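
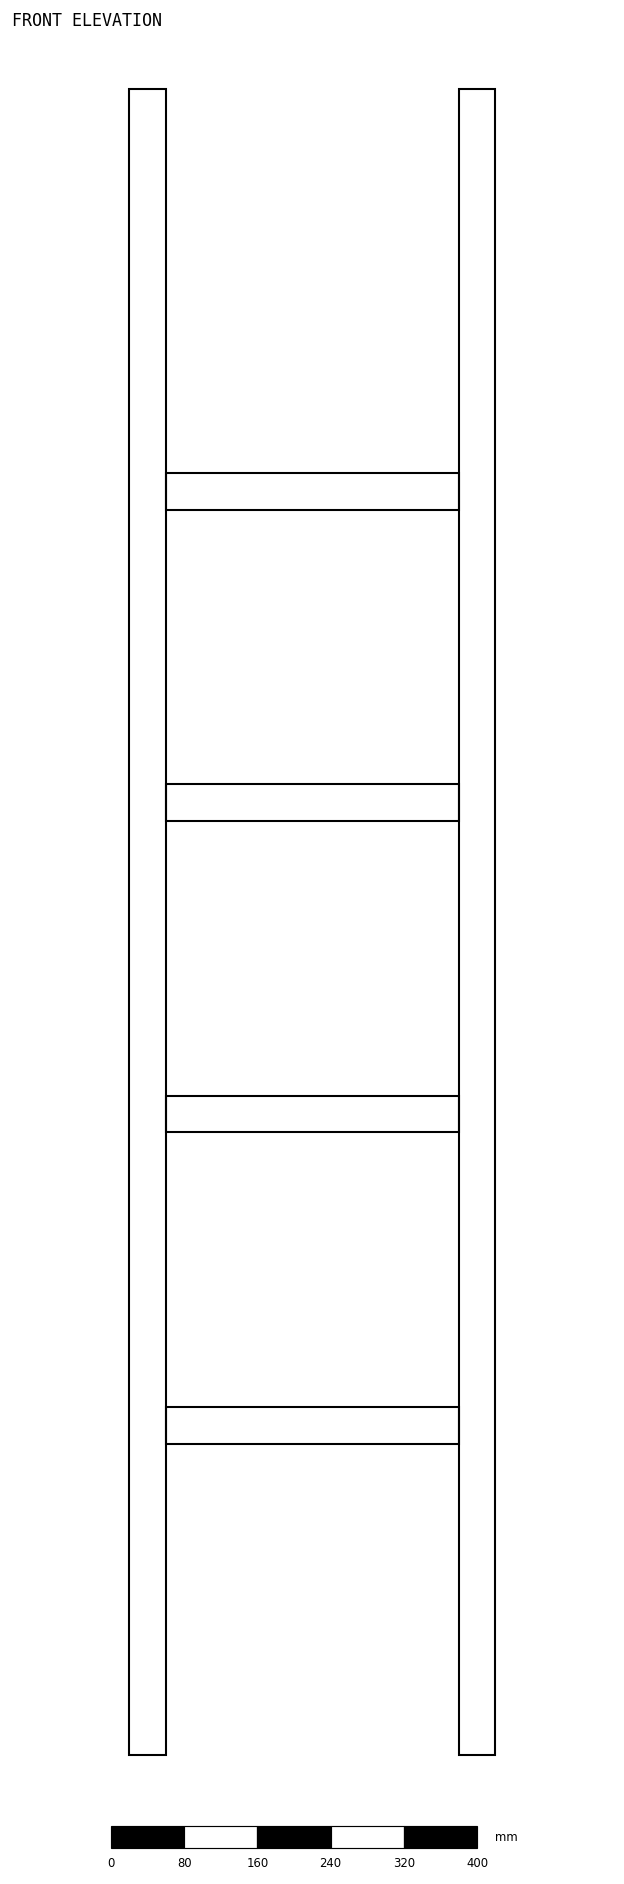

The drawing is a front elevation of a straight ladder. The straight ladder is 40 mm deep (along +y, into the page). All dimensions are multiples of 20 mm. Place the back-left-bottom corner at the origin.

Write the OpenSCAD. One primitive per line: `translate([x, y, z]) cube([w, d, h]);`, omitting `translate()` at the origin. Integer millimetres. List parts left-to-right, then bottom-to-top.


cube([40, 40, 1820]);
translate([40, 0, 340]) cube([320, 40, 40]);
translate([40, 0, 680]) cube([320, 40, 40]);
translate([40, 0, 1020]) cube([320, 40, 40]);
translate([40, 0, 1360]) cube([320, 40, 40]);
translate([360, 0, 0]) cube([40, 40, 1820]);


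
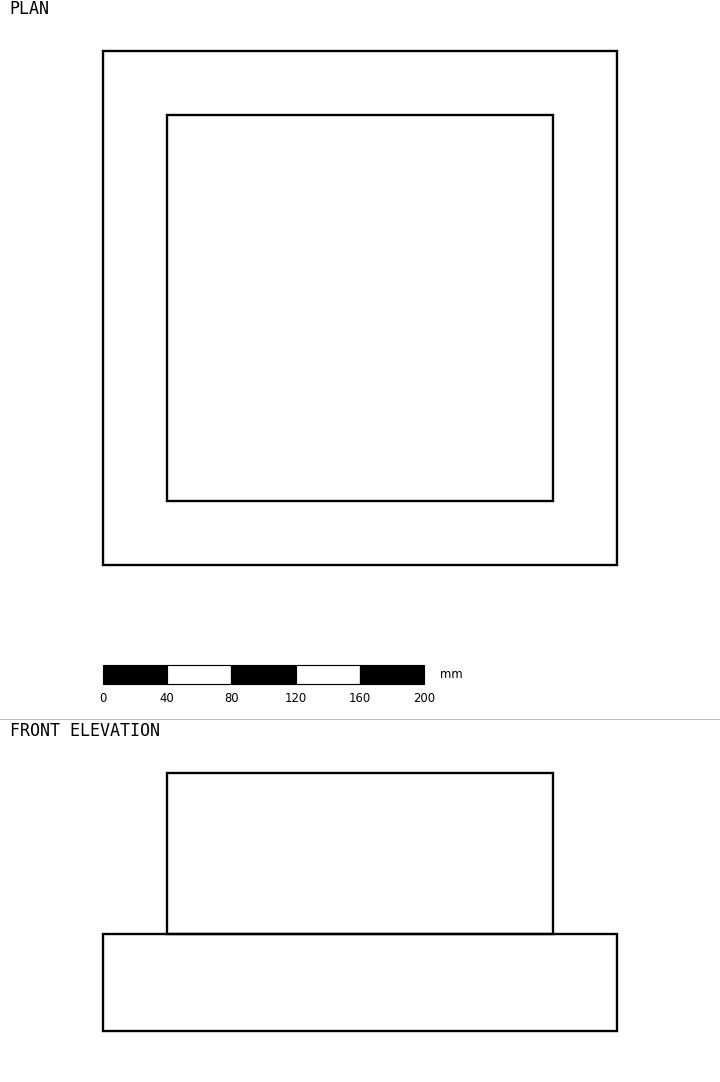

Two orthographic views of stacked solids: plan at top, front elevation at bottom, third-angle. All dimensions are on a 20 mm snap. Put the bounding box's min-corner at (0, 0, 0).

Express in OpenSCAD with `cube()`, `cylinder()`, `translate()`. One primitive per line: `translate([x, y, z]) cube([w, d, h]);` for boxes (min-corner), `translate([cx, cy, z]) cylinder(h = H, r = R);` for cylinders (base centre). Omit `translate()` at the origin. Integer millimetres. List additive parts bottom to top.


cube([320, 320, 60]);
translate([40, 40, 60]) cube([240, 240, 100]);


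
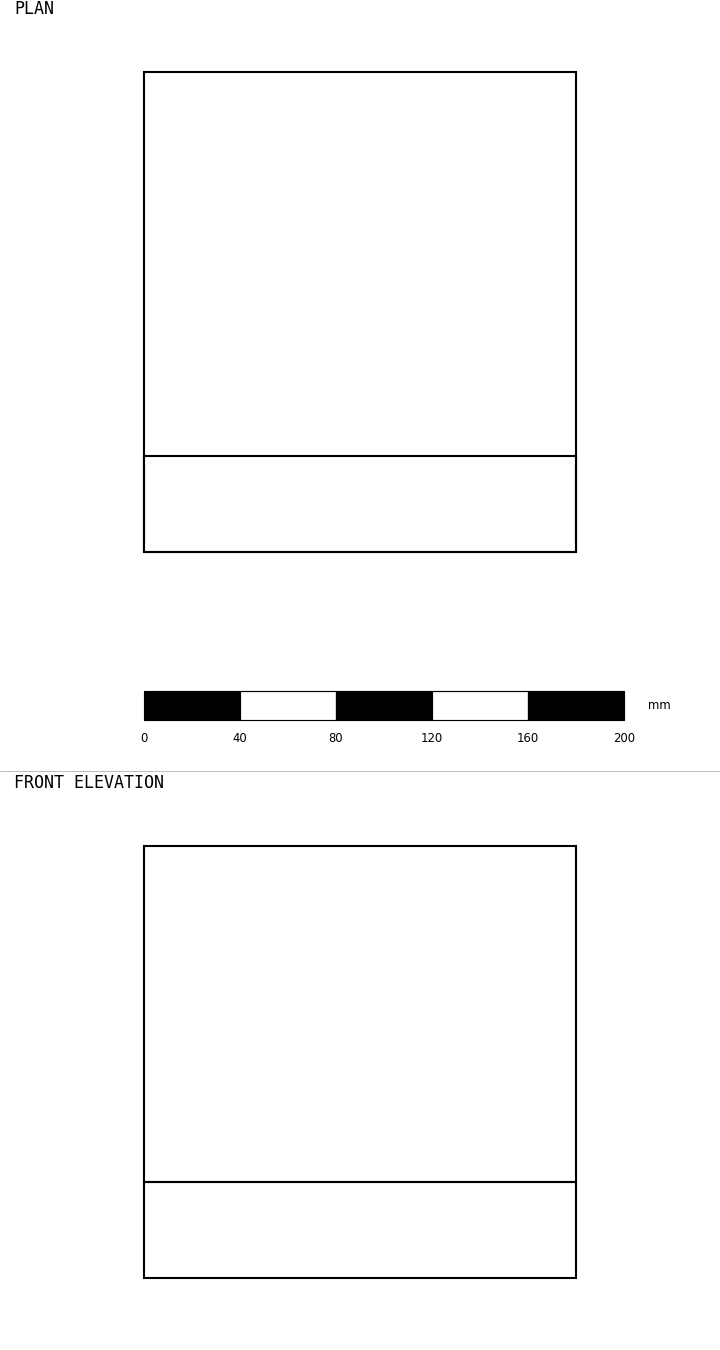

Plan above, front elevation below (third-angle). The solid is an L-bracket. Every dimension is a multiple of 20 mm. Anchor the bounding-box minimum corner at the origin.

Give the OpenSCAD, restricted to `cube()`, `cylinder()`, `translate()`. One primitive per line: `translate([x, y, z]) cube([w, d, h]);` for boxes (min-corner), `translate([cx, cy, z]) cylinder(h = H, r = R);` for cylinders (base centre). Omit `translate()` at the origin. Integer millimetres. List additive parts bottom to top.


cube([180, 200, 40]);
translate([0, 0, 40]) cube([180, 40, 140]);


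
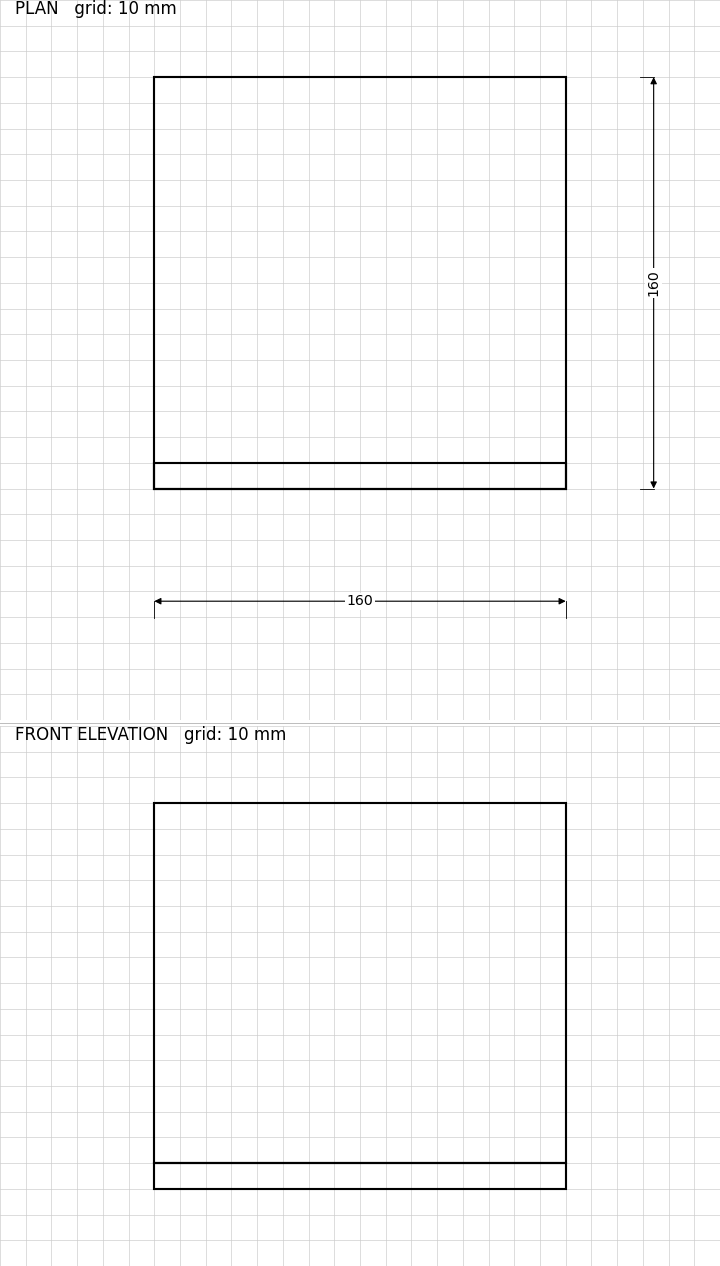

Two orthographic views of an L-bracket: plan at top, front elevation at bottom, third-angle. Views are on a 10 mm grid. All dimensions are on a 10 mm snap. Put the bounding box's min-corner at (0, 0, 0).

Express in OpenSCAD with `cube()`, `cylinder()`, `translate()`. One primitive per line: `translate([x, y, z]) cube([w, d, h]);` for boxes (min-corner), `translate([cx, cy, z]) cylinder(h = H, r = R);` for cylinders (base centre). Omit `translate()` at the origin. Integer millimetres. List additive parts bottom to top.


cube([160, 160, 10]);
translate([0, 0, 10]) cube([160, 10, 140]);


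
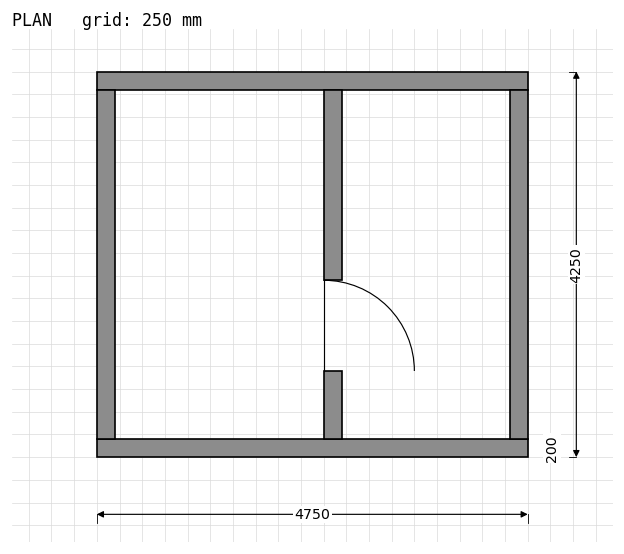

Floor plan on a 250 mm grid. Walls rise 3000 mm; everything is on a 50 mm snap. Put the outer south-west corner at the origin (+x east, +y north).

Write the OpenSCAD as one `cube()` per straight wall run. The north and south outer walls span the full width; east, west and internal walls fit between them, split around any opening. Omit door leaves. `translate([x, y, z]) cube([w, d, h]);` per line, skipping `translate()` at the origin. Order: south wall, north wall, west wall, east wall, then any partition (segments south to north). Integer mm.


cube([4750, 200, 3000]);
translate([0, 4050, 0]) cube([4750, 200, 3000]);
translate([0, 200, 0]) cube([200, 3850, 3000]);
translate([4550, 200, 0]) cube([200, 3850, 3000]);
translate([2500, 200, 0]) cube([200, 750, 3000]);
translate([2500, 1950, 0]) cube([200, 2100, 3000]);


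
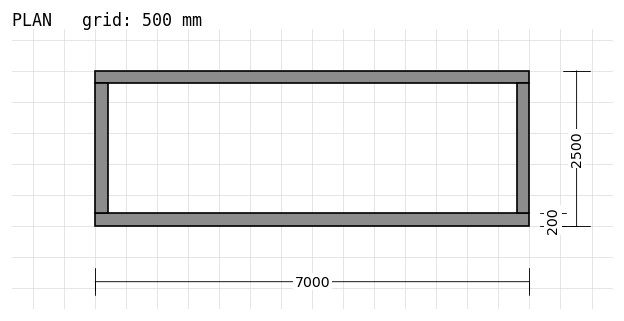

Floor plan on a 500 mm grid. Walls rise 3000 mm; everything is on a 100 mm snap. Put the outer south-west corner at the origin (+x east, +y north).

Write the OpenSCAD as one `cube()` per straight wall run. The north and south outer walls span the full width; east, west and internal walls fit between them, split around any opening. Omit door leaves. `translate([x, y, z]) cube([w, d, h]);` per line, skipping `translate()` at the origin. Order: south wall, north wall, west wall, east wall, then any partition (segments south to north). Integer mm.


cube([7000, 200, 3000]);
translate([0, 2300, 0]) cube([7000, 200, 3000]);
translate([0, 200, 0]) cube([200, 2100, 3000]);
translate([6800, 200, 0]) cube([200, 2100, 3000]);


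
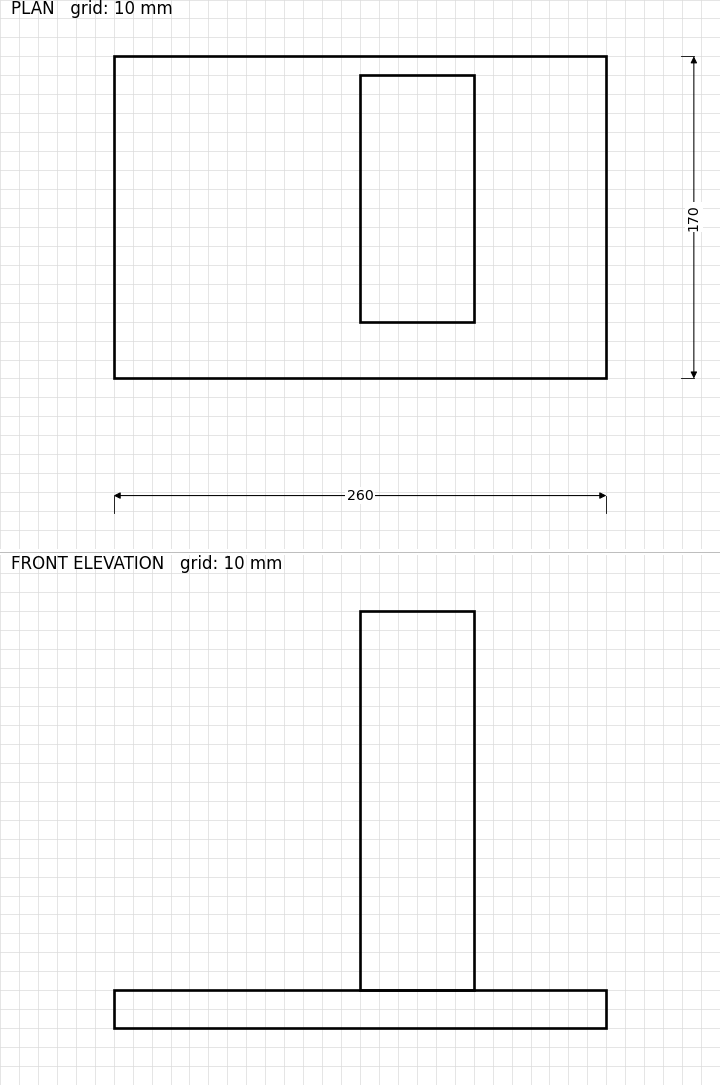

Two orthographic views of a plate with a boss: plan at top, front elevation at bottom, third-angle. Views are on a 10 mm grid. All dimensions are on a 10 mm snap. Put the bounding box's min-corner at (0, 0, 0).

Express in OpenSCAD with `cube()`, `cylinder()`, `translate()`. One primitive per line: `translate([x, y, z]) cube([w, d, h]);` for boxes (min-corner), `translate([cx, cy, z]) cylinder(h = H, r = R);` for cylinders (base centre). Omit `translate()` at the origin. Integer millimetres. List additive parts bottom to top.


cube([260, 170, 20]);
translate([130, 30, 20]) cube([60, 130, 200]);


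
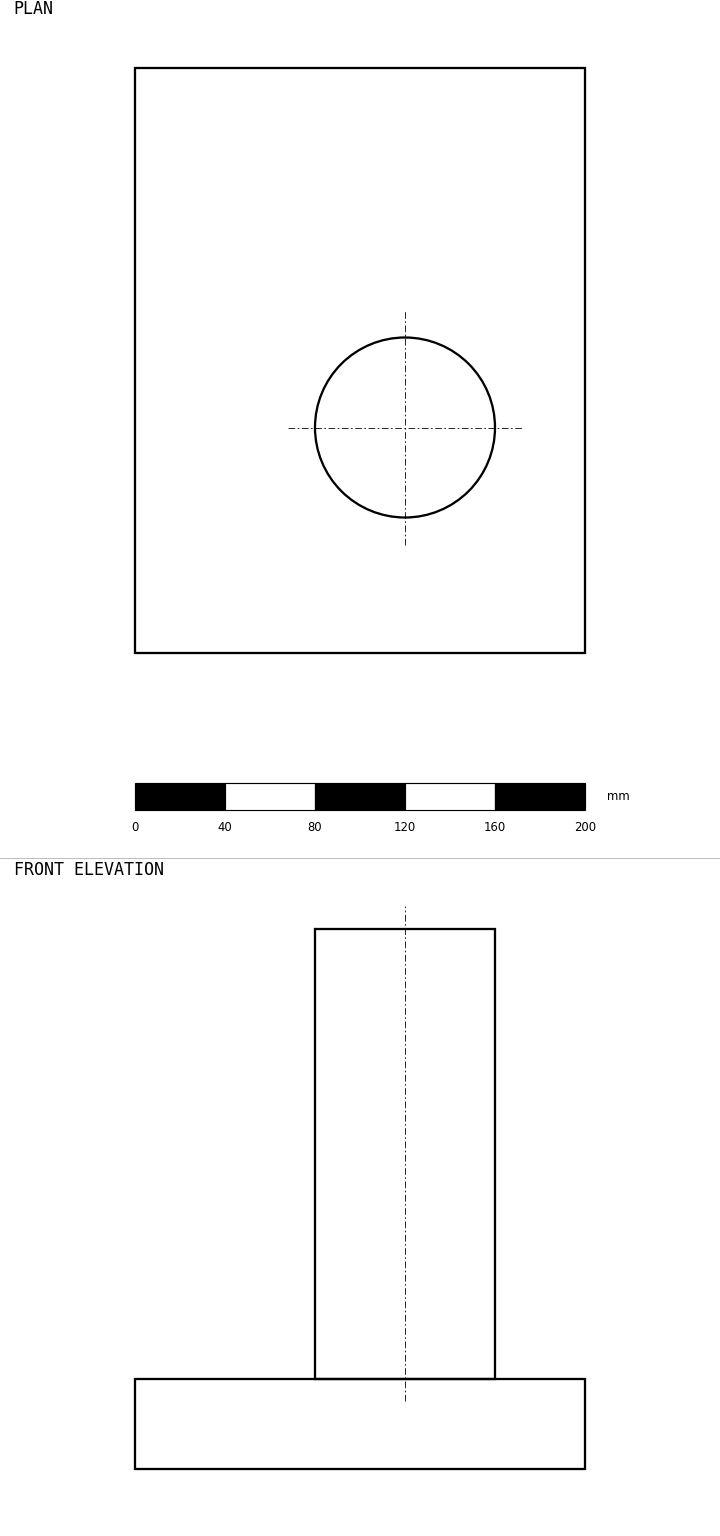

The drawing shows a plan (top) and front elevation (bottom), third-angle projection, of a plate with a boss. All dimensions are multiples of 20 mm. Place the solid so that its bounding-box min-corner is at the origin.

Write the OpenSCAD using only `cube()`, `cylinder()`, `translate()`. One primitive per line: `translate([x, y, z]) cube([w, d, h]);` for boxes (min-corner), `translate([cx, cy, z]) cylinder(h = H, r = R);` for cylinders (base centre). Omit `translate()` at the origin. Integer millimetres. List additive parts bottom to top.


cube([200, 260, 40]);
translate([120, 100, 40]) cylinder(h = 200, r = 40);


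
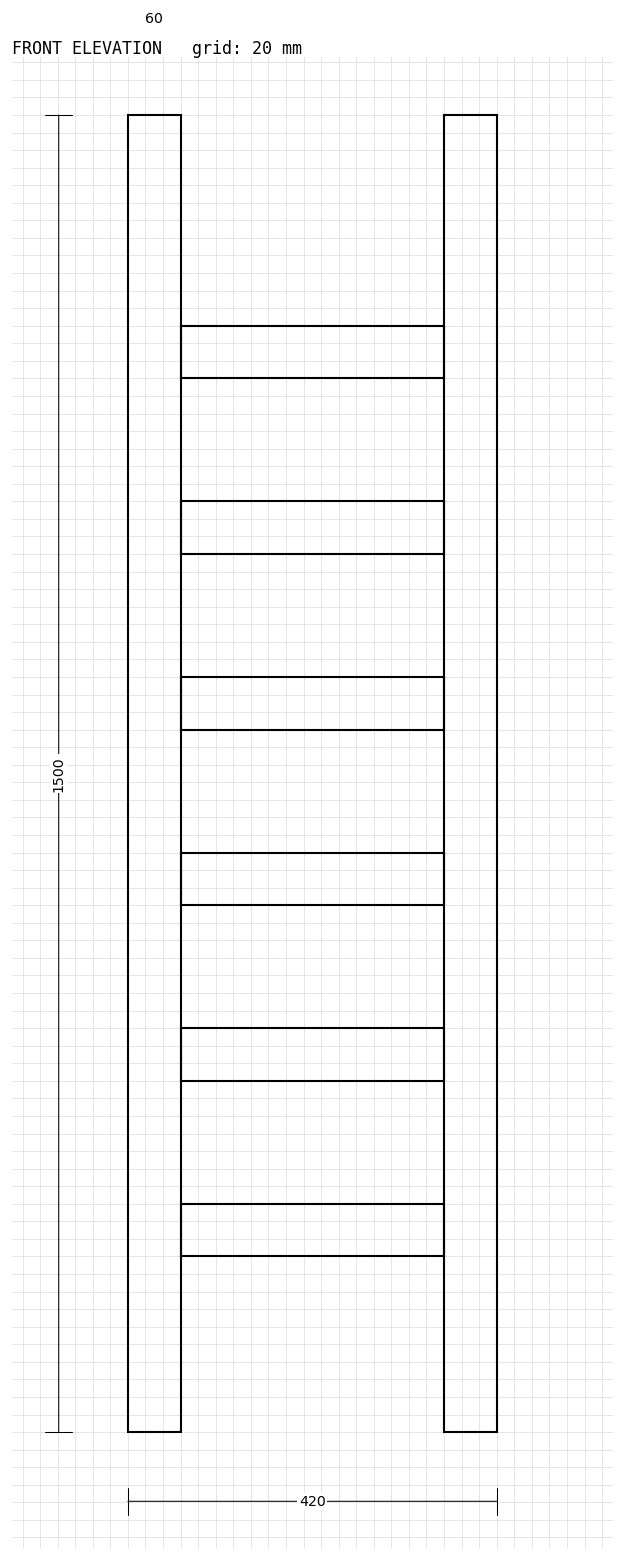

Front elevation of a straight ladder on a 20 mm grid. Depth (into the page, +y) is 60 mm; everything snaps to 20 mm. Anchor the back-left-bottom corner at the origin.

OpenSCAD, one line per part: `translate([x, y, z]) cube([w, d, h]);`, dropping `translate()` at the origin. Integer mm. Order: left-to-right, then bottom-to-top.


cube([60, 60, 1500]);
translate([60, 0, 200]) cube([300, 60, 60]);
translate([60, 0, 400]) cube([300, 60, 60]);
translate([60, 0, 600]) cube([300, 60, 60]);
translate([60, 0, 800]) cube([300, 60, 60]);
translate([60, 0, 1000]) cube([300, 60, 60]);
translate([60, 0, 1200]) cube([300, 60, 60]);
translate([360, 0, 0]) cube([60, 60, 1500]);


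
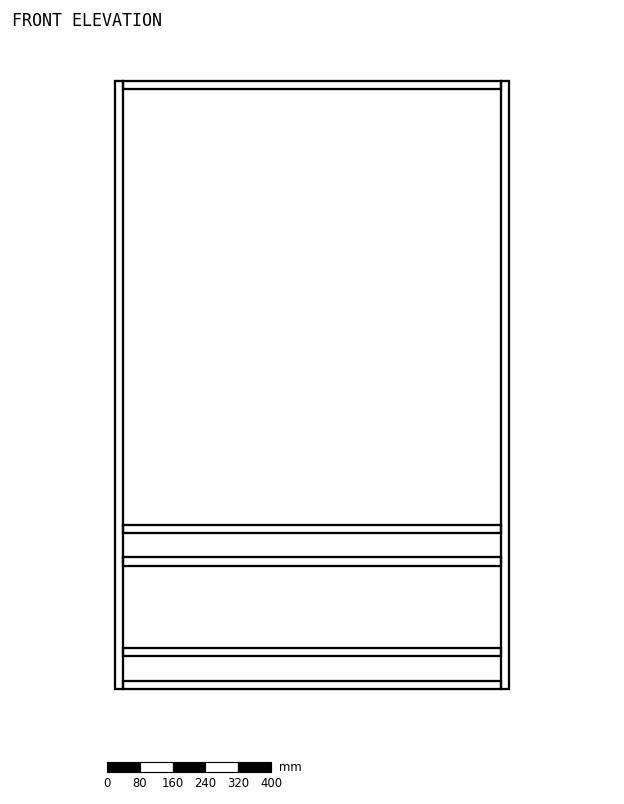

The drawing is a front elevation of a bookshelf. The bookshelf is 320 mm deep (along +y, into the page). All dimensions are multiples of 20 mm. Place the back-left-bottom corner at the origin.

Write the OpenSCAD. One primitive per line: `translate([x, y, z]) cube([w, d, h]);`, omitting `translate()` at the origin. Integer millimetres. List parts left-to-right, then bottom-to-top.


cube([20, 320, 1480]);
translate([20, 0, 0]) cube([920, 320, 20]);
translate([20, 0, 80]) cube([920, 320, 20]);
translate([20, 0, 300]) cube([920, 320, 20]);
translate([20, 0, 380]) cube([920, 320, 20]);
translate([20, 0, 1460]) cube([920, 320, 20]);
translate([940, 0, 0]) cube([20, 320, 1480]);


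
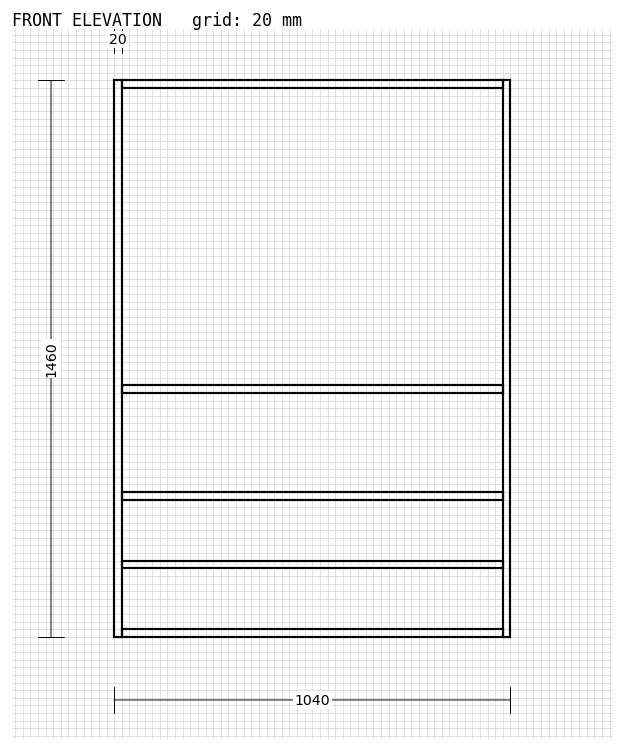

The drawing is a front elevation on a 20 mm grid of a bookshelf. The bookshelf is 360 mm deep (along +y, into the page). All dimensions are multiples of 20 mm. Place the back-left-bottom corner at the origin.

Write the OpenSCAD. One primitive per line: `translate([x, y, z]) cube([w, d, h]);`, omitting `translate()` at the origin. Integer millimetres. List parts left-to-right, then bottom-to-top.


cube([20, 360, 1460]);
translate([20, 0, 0]) cube([1000, 360, 20]);
translate([20, 0, 180]) cube([1000, 360, 20]);
translate([20, 0, 360]) cube([1000, 360, 20]);
translate([20, 0, 640]) cube([1000, 360, 20]);
translate([20, 0, 1440]) cube([1000, 360, 20]);
translate([1020, 0, 0]) cube([20, 360, 1460]);


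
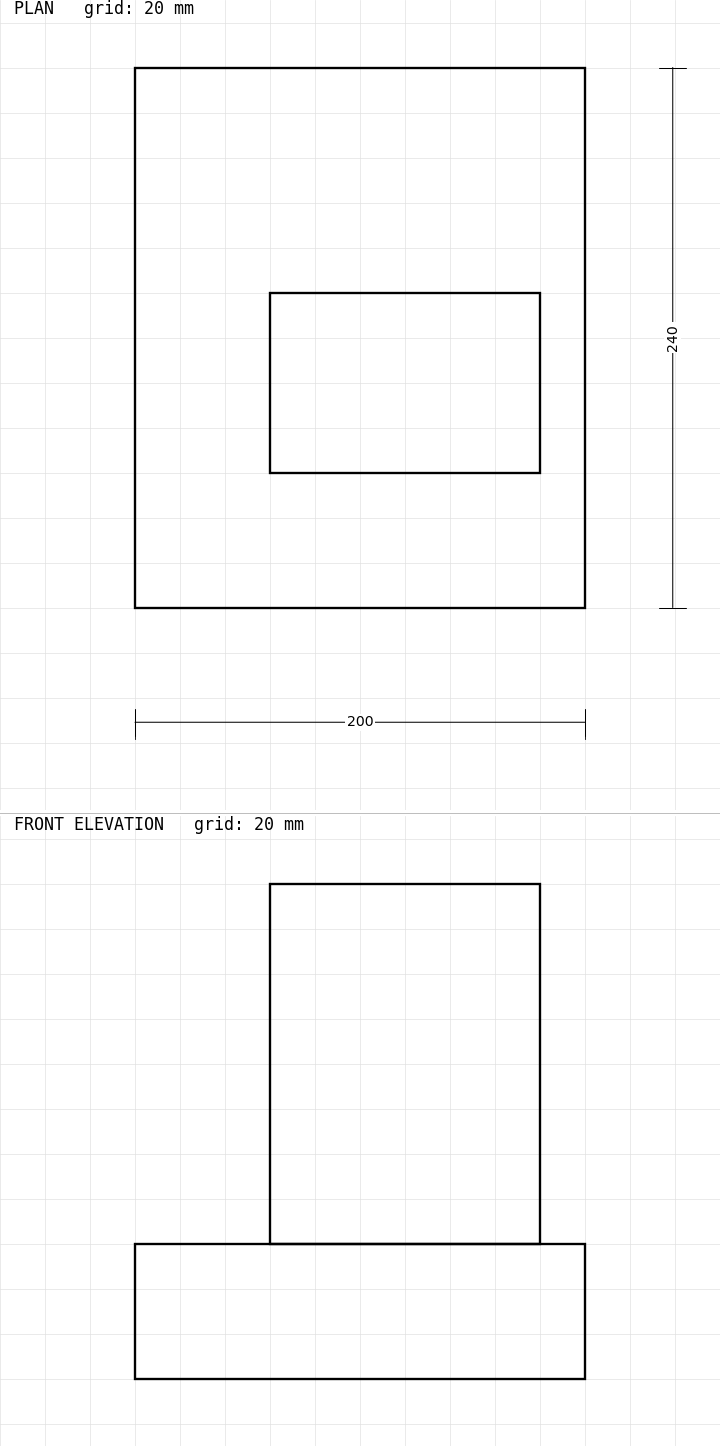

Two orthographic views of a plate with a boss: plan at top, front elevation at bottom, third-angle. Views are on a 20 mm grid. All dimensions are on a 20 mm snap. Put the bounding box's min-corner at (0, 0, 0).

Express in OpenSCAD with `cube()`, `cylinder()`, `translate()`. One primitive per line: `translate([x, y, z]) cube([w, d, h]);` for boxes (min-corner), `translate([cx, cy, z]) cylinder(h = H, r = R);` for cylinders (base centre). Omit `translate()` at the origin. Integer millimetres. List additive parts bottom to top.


cube([200, 240, 60]);
translate([60, 60, 60]) cube([120, 80, 160]);


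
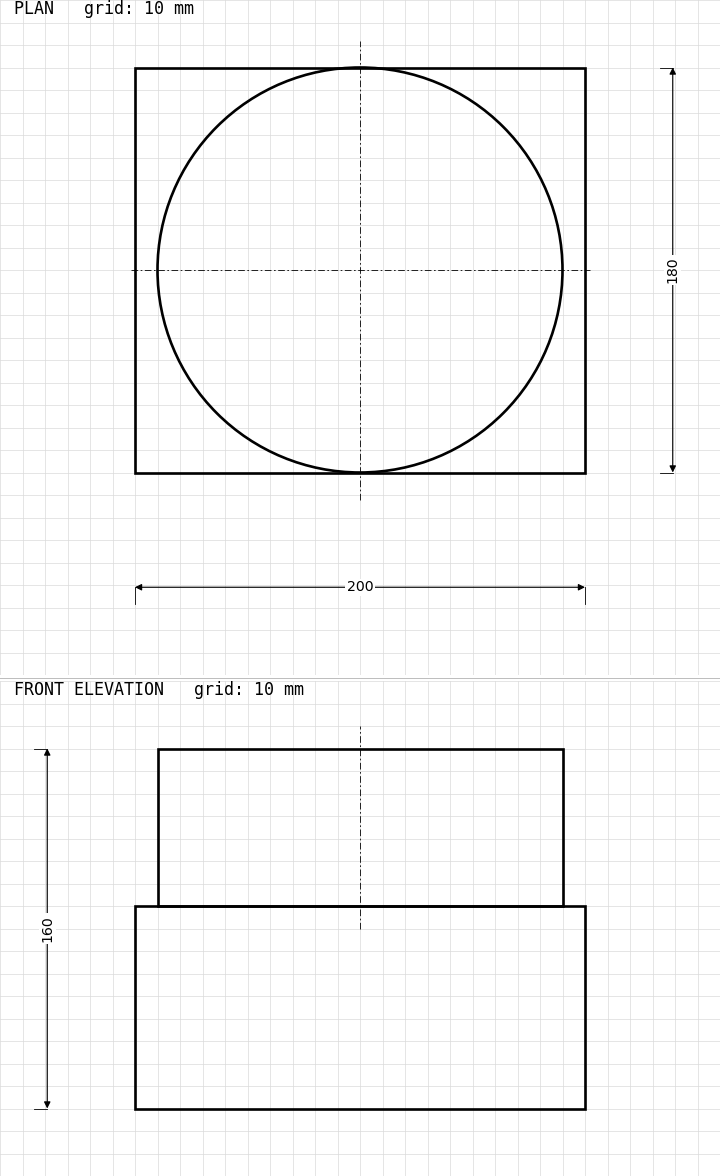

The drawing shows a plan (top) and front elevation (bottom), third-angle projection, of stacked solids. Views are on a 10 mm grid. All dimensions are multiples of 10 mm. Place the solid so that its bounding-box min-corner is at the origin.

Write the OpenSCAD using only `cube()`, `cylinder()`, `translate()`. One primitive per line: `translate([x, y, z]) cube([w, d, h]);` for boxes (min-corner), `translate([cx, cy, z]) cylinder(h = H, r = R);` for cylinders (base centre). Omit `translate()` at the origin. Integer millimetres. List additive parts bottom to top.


cube([200, 180, 90]);
translate([100, 90, 90]) cylinder(h = 70, r = 90);


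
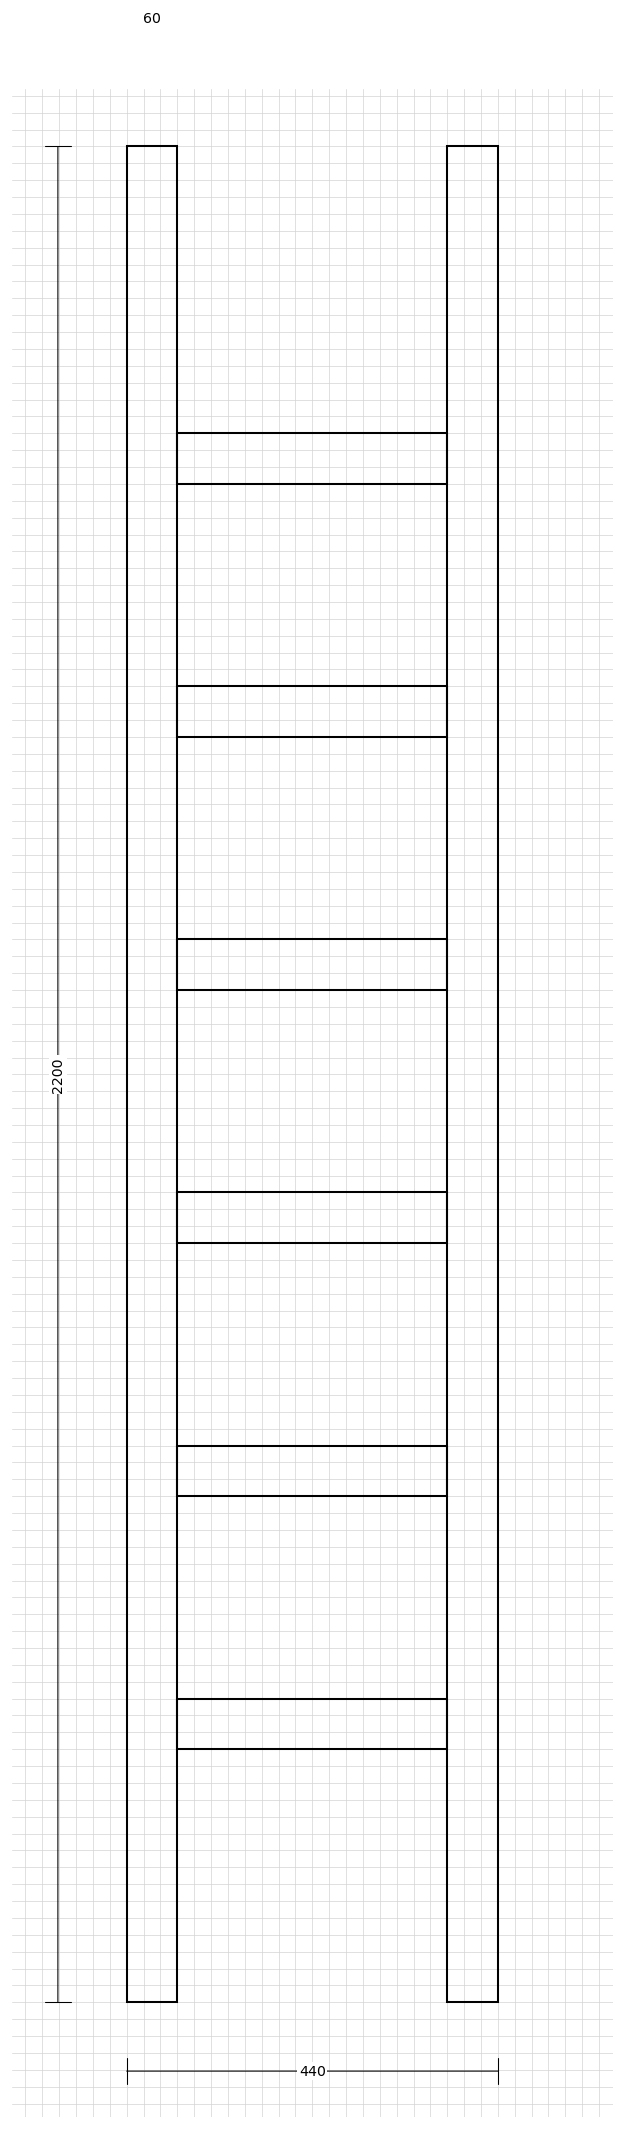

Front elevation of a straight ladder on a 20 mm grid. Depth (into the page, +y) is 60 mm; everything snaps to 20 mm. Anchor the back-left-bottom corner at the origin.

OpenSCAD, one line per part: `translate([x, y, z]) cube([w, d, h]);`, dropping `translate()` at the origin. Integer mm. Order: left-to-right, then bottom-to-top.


cube([60, 60, 2200]);
translate([60, 0, 300]) cube([320, 60, 60]);
translate([60, 0, 600]) cube([320, 60, 60]);
translate([60, 0, 900]) cube([320, 60, 60]);
translate([60, 0, 1200]) cube([320, 60, 60]);
translate([60, 0, 1500]) cube([320, 60, 60]);
translate([60, 0, 1800]) cube([320, 60, 60]);
translate([380, 0, 0]) cube([60, 60, 2200]);


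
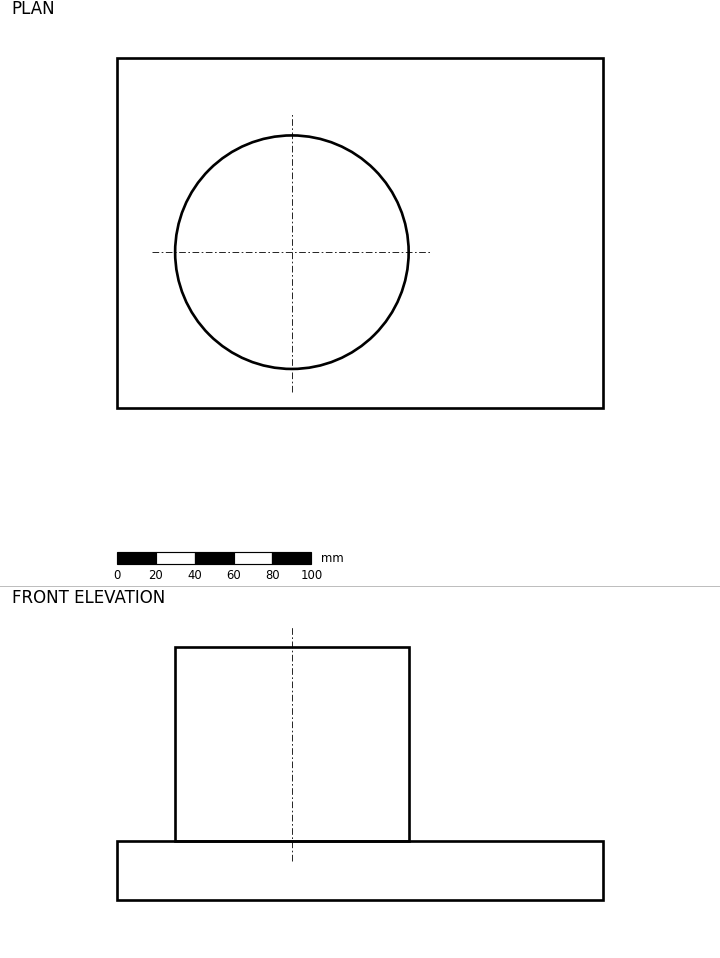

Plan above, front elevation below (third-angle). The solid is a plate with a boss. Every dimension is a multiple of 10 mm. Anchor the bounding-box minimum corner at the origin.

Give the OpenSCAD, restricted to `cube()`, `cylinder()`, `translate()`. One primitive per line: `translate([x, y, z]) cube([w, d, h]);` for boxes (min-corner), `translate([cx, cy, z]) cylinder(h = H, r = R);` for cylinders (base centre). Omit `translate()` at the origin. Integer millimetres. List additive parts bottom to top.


cube([250, 180, 30]);
translate([90, 80, 30]) cylinder(h = 100, r = 60);


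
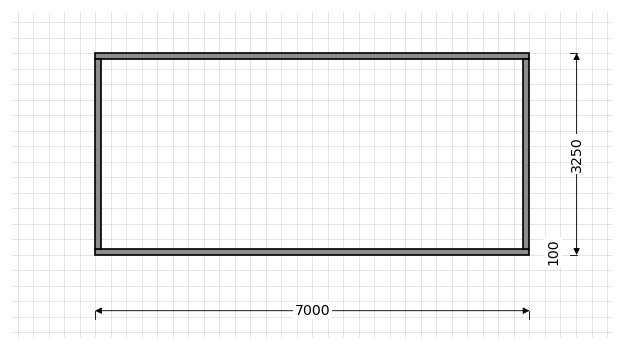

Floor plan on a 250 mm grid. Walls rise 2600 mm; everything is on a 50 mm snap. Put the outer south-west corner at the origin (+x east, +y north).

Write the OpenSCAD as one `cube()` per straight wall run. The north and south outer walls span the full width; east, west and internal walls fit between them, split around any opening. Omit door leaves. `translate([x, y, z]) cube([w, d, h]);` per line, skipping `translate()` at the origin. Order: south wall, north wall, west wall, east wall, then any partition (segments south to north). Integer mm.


cube([7000, 100, 2600]);
translate([0, 3150, 0]) cube([7000, 100, 2600]);
translate([0, 100, 0]) cube([100, 3050, 2600]);
translate([6900, 100, 0]) cube([100, 3050, 2600]);


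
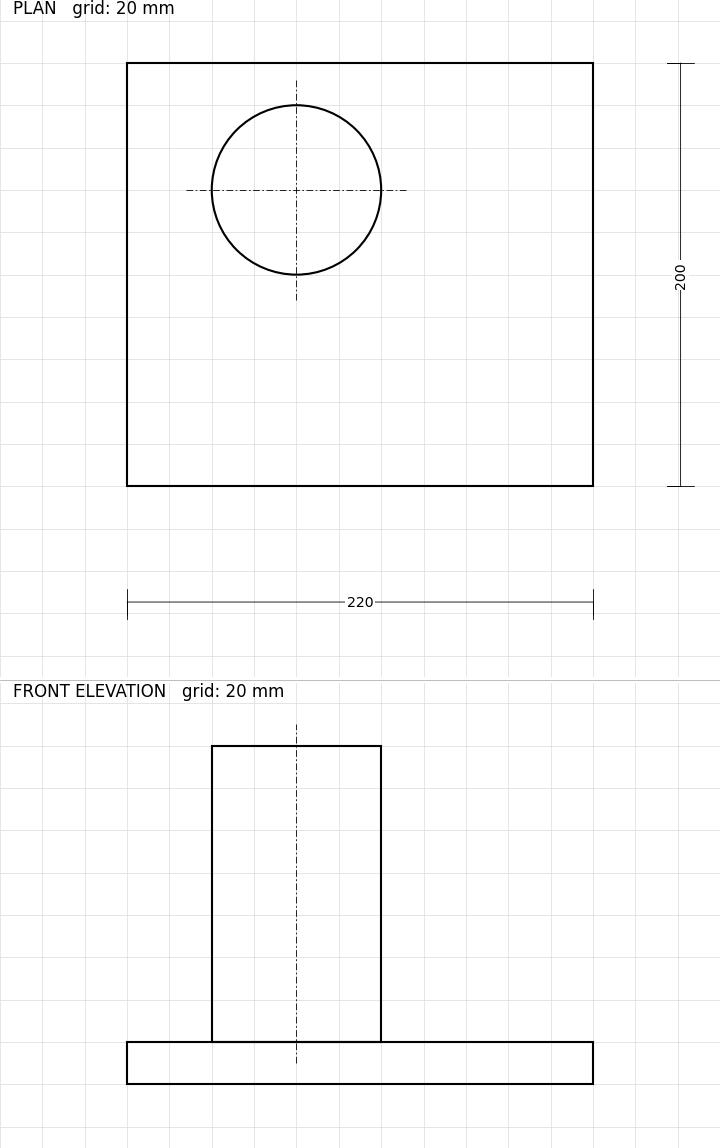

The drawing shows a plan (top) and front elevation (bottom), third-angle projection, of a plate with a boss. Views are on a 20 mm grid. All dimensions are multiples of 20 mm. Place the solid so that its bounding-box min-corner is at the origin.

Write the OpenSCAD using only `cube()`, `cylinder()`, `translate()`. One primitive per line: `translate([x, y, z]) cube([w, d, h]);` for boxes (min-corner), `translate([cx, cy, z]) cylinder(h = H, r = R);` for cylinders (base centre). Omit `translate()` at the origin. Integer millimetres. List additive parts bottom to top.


cube([220, 200, 20]);
translate([80, 140, 20]) cylinder(h = 140, r = 40);


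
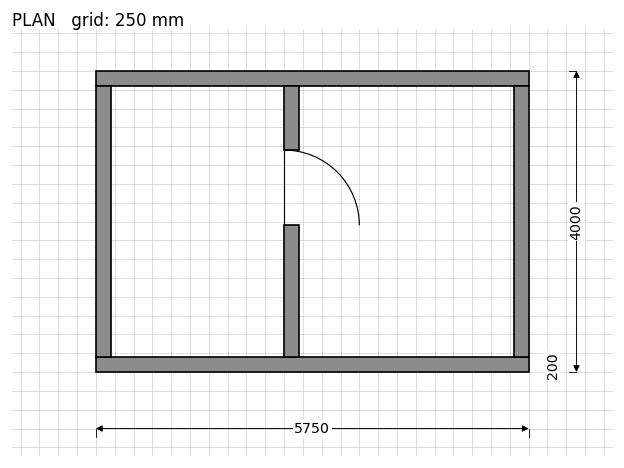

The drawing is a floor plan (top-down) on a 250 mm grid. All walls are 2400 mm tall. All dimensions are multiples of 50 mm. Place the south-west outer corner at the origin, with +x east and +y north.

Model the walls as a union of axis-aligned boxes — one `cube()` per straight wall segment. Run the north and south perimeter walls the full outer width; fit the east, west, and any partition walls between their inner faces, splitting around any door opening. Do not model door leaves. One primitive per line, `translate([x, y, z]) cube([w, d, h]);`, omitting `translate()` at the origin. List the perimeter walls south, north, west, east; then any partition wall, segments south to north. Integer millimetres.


cube([5750, 200, 2400]);
translate([0, 3800, 0]) cube([5750, 200, 2400]);
translate([0, 200, 0]) cube([200, 3600, 2400]);
translate([5550, 200, 0]) cube([200, 3600, 2400]);
translate([2500, 200, 0]) cube([200, 1750, 2400]);
translate([2500, 2950, 0]) cube([200, 850, 2400]);


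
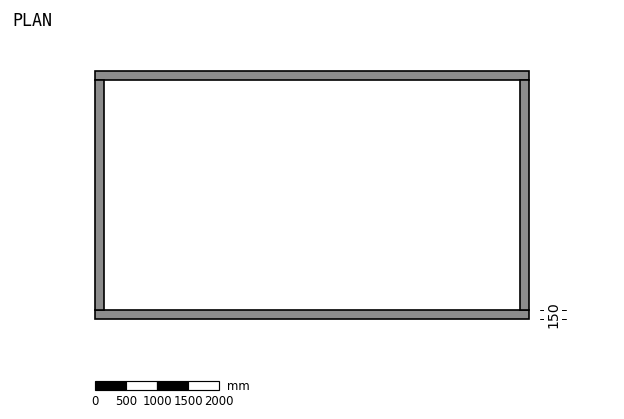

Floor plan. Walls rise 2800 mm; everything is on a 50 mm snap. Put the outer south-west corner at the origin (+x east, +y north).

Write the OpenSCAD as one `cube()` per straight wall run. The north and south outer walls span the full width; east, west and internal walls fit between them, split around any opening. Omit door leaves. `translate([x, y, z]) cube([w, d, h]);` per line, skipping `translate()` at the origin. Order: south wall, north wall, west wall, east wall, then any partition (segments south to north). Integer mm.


cube([7000, 150, 2800]);
translate([0, 3850, 0]) cube([7000, 150, 2800]);
translate([0, 150, 0]) cube([150, 3700, 2800]);
translate([6850, 150, 0]) cube([150, 3700, 2800]);


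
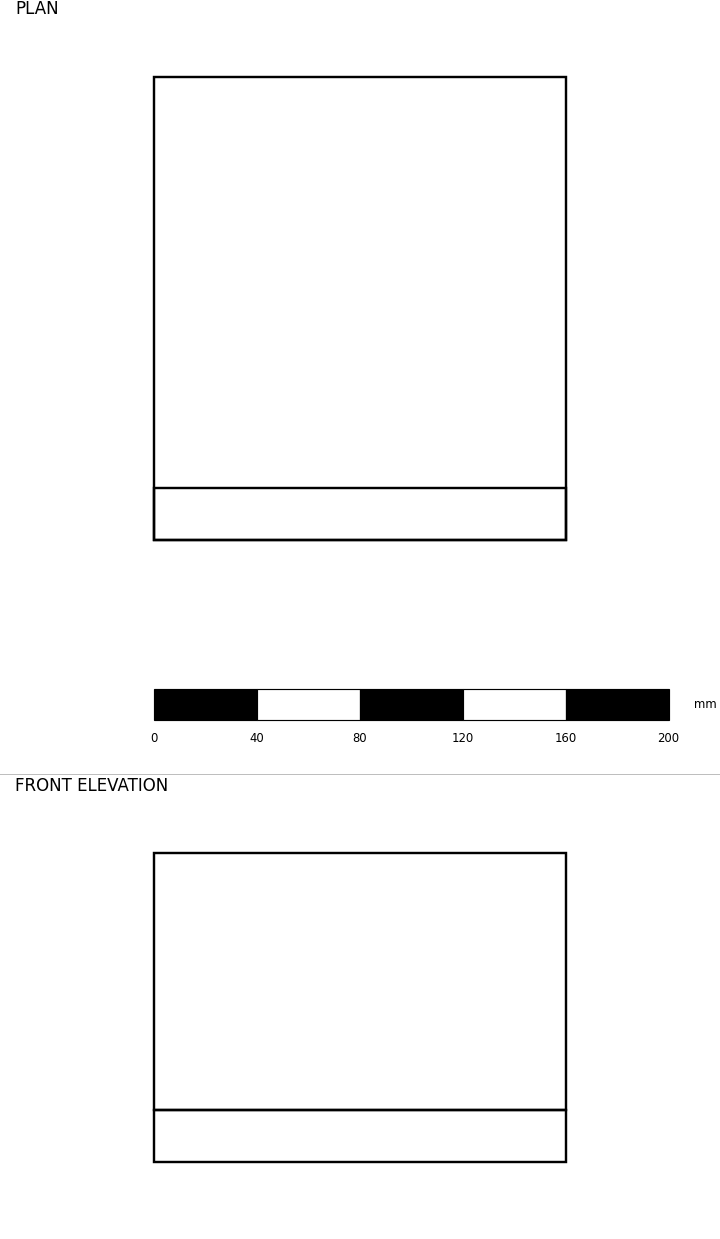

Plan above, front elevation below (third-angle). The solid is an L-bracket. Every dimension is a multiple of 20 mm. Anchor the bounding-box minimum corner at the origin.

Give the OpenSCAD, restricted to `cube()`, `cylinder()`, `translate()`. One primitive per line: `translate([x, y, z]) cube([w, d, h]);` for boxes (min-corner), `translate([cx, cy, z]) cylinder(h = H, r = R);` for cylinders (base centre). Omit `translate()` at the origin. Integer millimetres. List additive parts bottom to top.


cube([160, 180, 20]);
translate([0, 0, 20]) cube([160, 20, 100]);


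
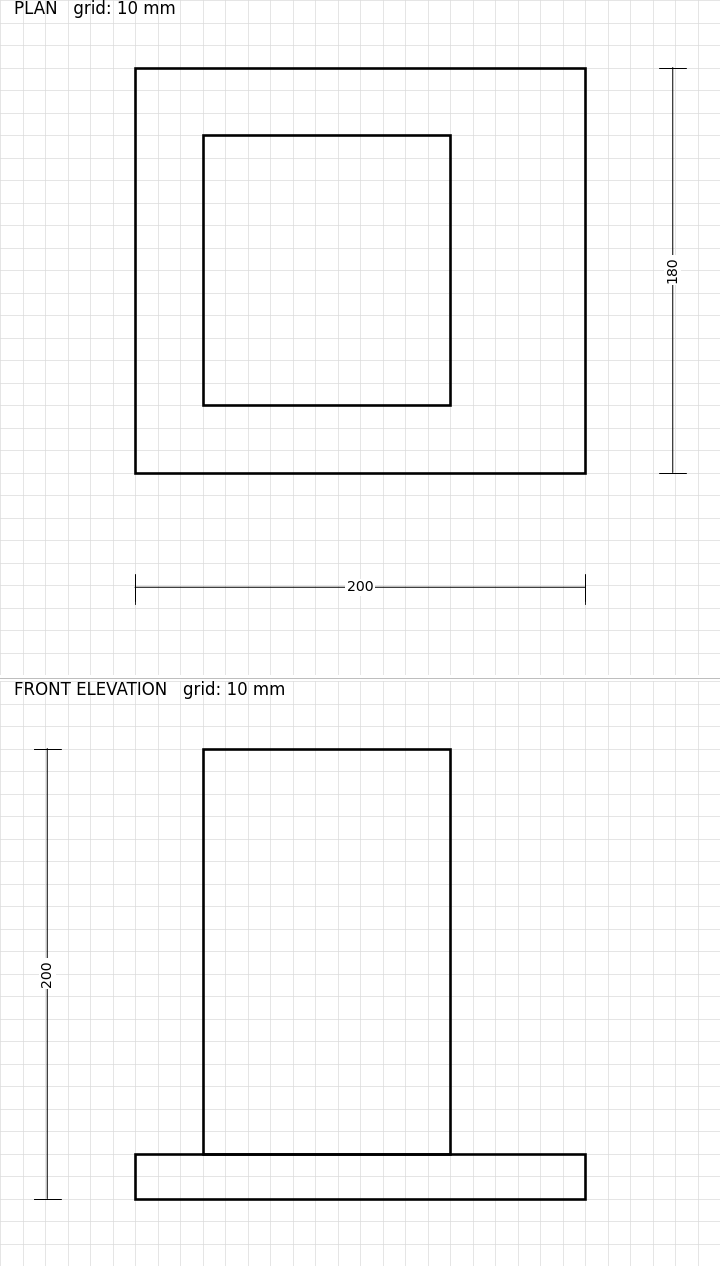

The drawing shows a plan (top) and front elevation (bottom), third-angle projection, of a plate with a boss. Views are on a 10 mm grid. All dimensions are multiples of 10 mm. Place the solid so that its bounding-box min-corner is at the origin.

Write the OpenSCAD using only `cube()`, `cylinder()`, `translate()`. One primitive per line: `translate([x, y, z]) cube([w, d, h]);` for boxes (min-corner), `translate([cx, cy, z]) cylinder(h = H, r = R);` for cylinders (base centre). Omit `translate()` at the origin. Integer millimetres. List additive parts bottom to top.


cube([200, 180, 20]);
translate([30, 30, 20]) cube([110, 120, 180]);


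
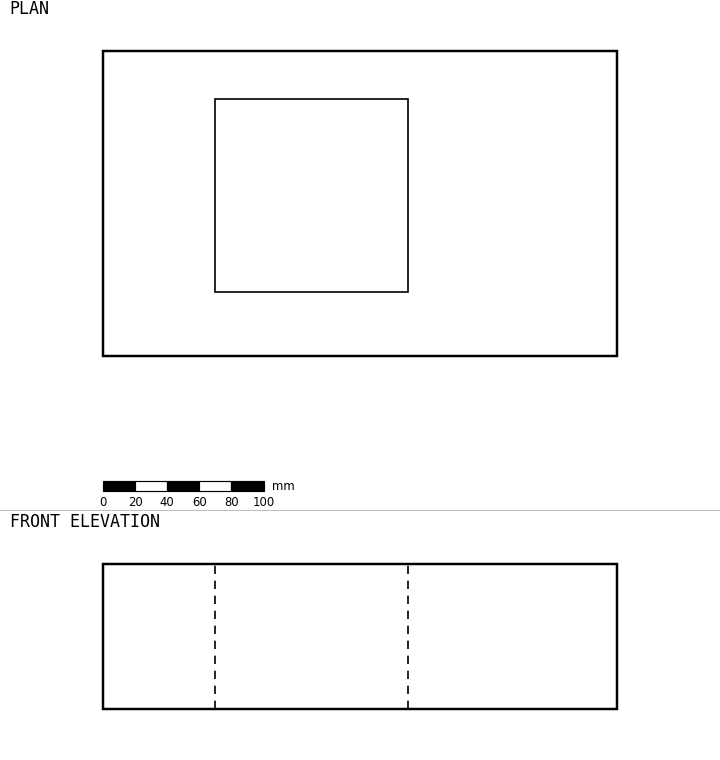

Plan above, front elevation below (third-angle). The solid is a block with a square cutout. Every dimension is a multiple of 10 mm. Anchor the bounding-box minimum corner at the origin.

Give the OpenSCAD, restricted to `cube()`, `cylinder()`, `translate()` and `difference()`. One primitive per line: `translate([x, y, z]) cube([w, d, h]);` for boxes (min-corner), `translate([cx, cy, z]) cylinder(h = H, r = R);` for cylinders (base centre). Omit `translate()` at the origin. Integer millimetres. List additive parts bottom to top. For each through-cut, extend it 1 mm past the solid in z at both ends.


difference() {
  cube([320, 190, 90]);
  translate([70, 40, -1]) cube([120, 120, 92]);
}


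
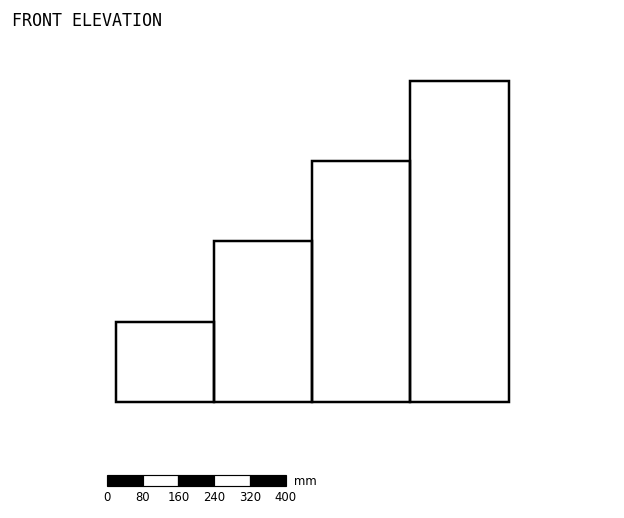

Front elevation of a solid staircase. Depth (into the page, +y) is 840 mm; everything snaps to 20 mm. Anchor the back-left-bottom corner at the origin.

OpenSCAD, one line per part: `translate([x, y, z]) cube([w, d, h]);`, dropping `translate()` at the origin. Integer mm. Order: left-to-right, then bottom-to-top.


cube([220, 840, 180]);
translate([220, 0, 0]) cube([220, 840, 360]);
translate([440, 0, 0]) cube([220, 840, 540]);
translate([660, 0, 0]) cube([220, 840, 720]);


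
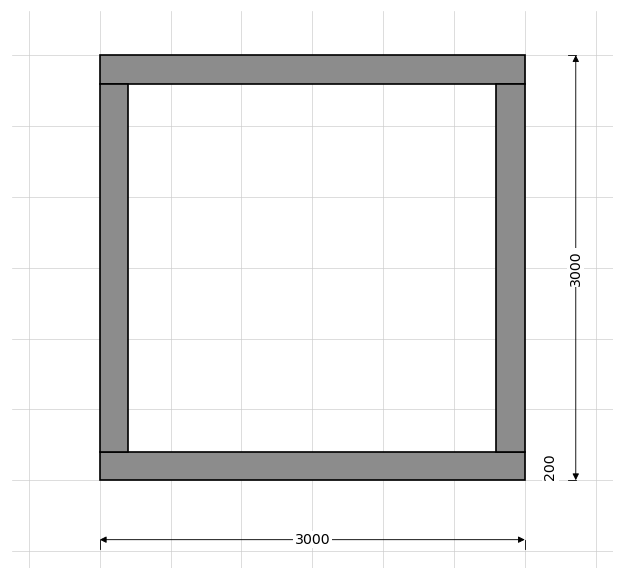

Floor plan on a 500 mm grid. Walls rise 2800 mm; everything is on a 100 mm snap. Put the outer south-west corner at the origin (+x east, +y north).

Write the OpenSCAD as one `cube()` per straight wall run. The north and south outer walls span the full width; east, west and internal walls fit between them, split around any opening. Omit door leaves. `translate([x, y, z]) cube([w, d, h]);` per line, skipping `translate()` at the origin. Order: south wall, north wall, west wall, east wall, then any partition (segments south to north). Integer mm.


cube([3000, 200, 2800]);
translate([0, 2800, 0]) cube([3000, 200, 2800]);
translate([0, 200, 0]) cube([200, 2600, 2800]);
translate([2800, 200, 0]) cube([200, 2600, 2800]);


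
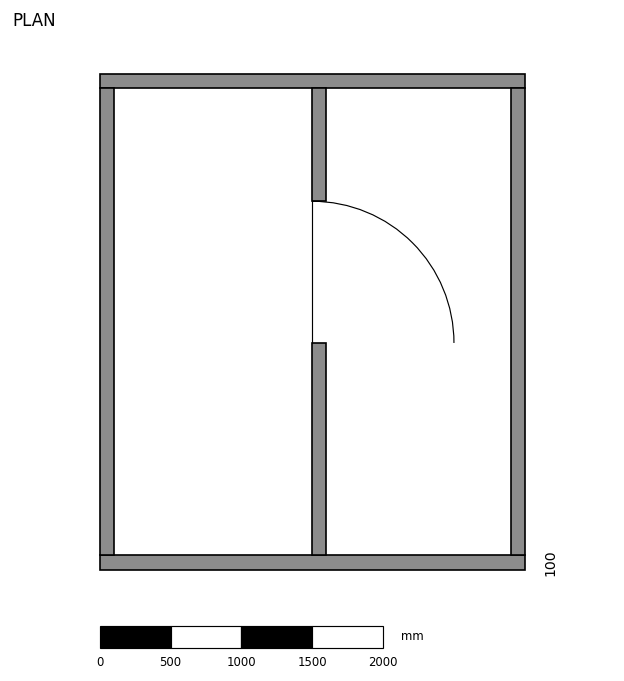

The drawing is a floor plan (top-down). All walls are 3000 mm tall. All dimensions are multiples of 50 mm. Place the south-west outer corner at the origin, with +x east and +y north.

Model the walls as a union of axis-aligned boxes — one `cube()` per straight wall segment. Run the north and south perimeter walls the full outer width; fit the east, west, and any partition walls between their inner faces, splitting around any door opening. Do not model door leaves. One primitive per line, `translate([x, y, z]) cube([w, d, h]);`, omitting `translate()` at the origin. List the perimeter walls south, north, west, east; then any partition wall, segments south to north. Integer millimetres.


cube([3000, 100, 3000]);
translate([0, 3400, 0]) cube([3000, 100, 3000]);
translate([0, 100, 0]) cube([100, 3300, 3000]);
translate([2900, 100, 0]) cube([100, 3300, 3000]);
translate([1500, 100, 0]) cube([100, 1500, 3000]);
translate([1500, 2600, 0]) cube([100, 800, 3000]);


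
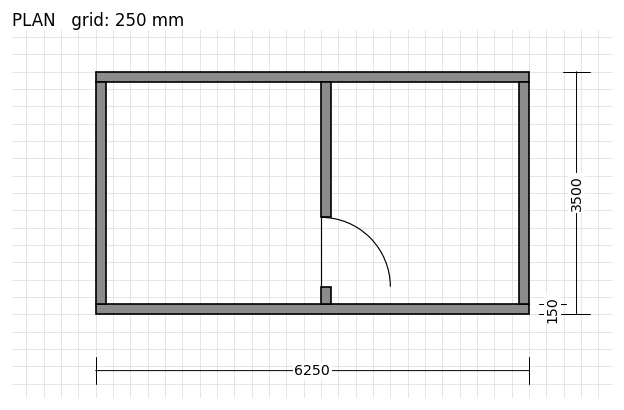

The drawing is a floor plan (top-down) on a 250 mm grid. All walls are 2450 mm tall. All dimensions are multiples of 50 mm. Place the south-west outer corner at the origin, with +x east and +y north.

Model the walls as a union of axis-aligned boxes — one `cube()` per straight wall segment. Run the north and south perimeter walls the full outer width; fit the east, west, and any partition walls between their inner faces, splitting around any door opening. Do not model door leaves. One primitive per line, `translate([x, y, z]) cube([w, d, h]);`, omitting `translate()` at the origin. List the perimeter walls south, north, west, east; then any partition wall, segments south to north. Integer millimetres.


cube([6250, 150, 2450]);
translate([0, 3350, 0]) cube([6250, 150, 2450]);
translate([0, 150, 0]) cube([150, 3200, 2450]);
translate([6100, 150, 0]) cube([150, 3200, 2450]);
translate([3250, 150, 0]) cube([150, 250, 2450]);
translate([3250, 1400, 0]) cube([150, 1950, 2450]);


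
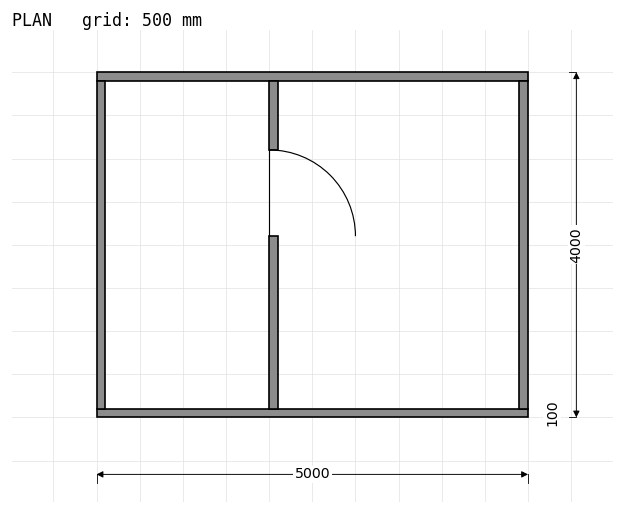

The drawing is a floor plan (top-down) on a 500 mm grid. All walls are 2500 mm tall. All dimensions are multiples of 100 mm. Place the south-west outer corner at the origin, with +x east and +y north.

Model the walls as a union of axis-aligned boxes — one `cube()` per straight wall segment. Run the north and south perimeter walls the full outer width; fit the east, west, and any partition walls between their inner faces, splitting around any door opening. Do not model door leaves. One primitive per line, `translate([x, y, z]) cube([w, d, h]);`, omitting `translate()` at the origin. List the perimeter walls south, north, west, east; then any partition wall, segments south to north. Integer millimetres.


cube([5000, 100, 2500]);
translate([0, 3900, 0]) cube([5000, 100, 2500]);
translate([0, 100, 0]) cube([100, 3800, 2500]);
translate([4900, 100, 0]) cube([100, 3800, 2500]);
translate([2000, 100, 0]) cube([100, 2000, 2500]);
translate([2000, 3100, 0]) cube([100, 800, 2500]);


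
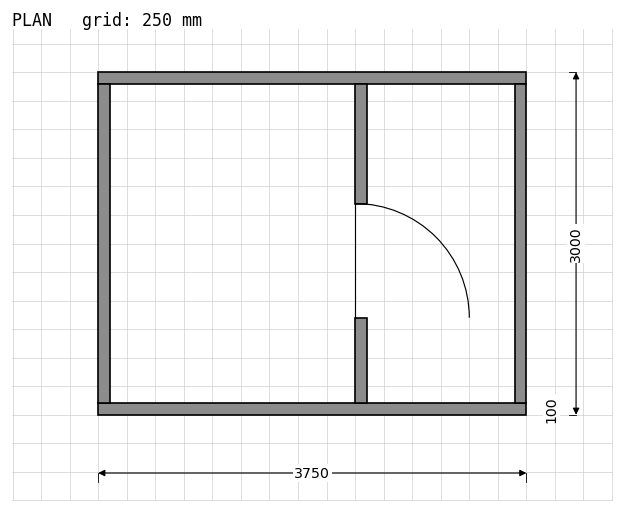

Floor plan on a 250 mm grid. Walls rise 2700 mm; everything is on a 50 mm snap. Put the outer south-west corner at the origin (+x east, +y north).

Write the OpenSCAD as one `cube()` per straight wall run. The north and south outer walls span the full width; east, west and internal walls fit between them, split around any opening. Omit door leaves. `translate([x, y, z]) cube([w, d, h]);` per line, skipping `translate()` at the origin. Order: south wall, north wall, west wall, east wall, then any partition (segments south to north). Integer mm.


cube([3750, 100, 2700]);
translate([0, 2900, 0]) cube([3750, 100, 2700]);
translate([0, 100, 0]) cube([100, 2800, 2700]);
translate([3650, 100, 0]) cube([100, 2800, 2700]);
translate([2250, 100, 0]) cube([100, 750, 2700]);
translate([2250, 1850, 0]) cube([100, 1050, 2700]);


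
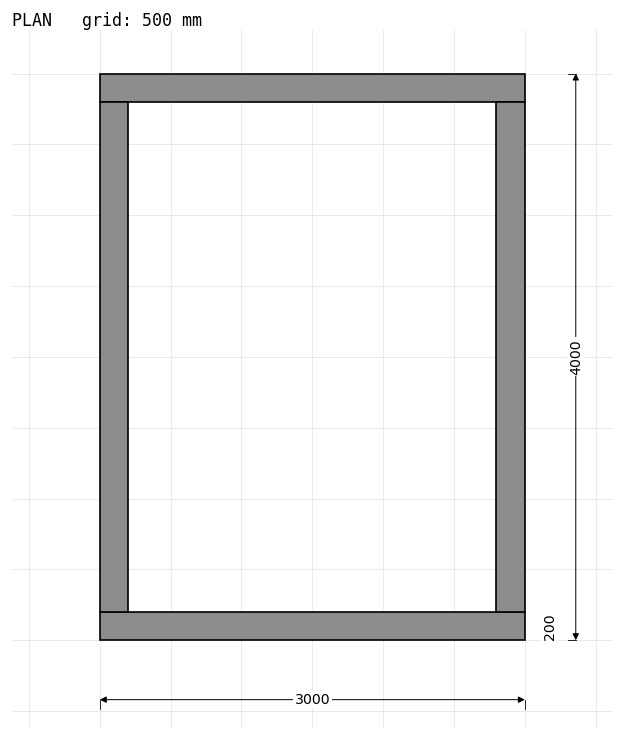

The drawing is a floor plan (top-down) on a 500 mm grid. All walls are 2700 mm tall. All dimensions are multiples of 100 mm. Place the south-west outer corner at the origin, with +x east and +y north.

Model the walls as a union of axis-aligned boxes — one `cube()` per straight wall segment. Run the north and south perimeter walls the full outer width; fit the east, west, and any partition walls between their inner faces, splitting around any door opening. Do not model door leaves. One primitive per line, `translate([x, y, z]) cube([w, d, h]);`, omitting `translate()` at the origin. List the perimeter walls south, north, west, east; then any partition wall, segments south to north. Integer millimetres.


cube([3000, 200, 2700]);
translate([0, 3800, 0]) cube([3000, 200, 2700]);
translate([0, 200, 0]) cube([200, 3600, 2700]);
translate([2800, 200, 0]) cube([200, 3600, 2700]);


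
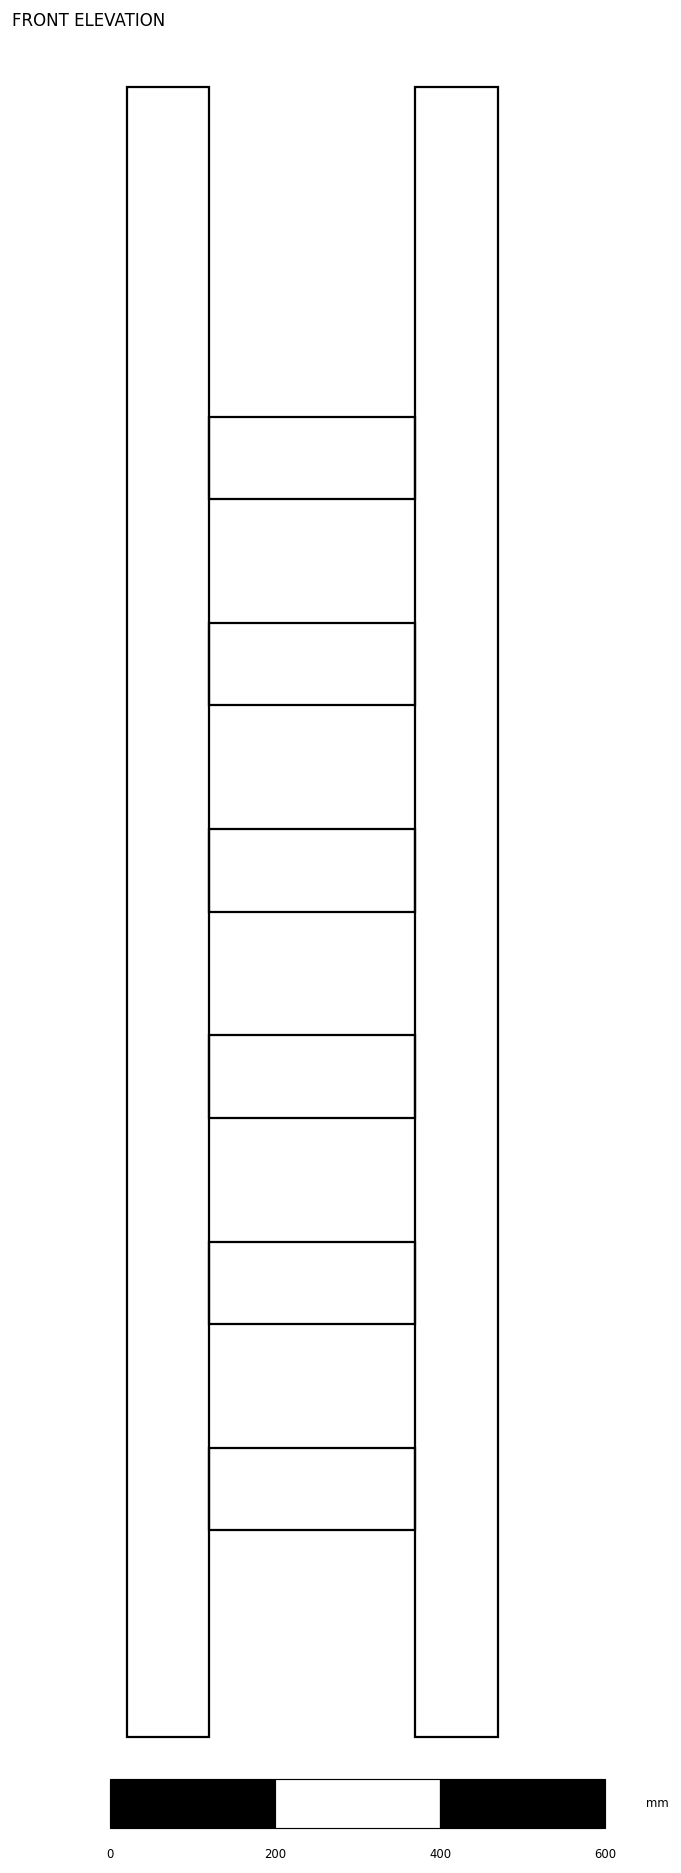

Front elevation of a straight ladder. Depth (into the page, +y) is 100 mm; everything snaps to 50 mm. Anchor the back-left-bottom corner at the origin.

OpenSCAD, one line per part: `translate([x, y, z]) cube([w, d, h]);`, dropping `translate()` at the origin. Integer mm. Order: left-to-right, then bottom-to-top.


cube([100, 100, 2000]);
translate([100, 0, 250]) cube([250, 100, 100]);
translate([100, 0, 500]) cube([250, 100, 100]);
translate([100, 0, 750]) cube([250, 100, 100]);
translate([100, 0, 1000]) cube([250, 100, 100]);
translate([100, 0, 1250]) cube([250, 100, 100]);
translate([100, 0, 1500]) cube([250, 100, 100]);
translate([350, 0, 0]) cube([100, 100, 2000]);


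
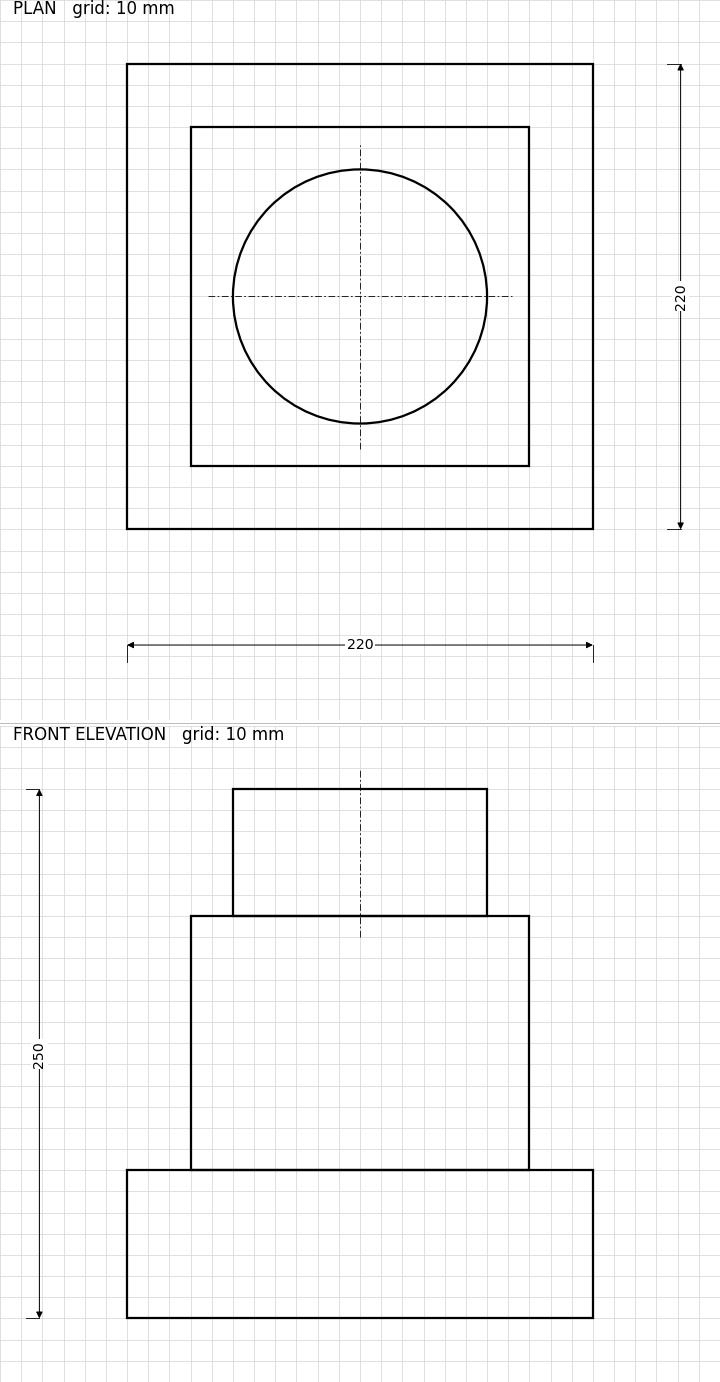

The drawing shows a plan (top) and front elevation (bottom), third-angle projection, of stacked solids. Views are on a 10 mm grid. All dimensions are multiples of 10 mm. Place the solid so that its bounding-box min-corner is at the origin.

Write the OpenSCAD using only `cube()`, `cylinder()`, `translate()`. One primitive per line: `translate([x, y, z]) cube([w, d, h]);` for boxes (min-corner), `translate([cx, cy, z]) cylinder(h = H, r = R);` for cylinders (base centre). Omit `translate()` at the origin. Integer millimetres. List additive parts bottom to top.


cube([220, 220, 70]);
translate([30, 30, 70]) cube([160, 160, 120]);
translate([110, 110, 190]) cylinder(h = 60, r = 60);


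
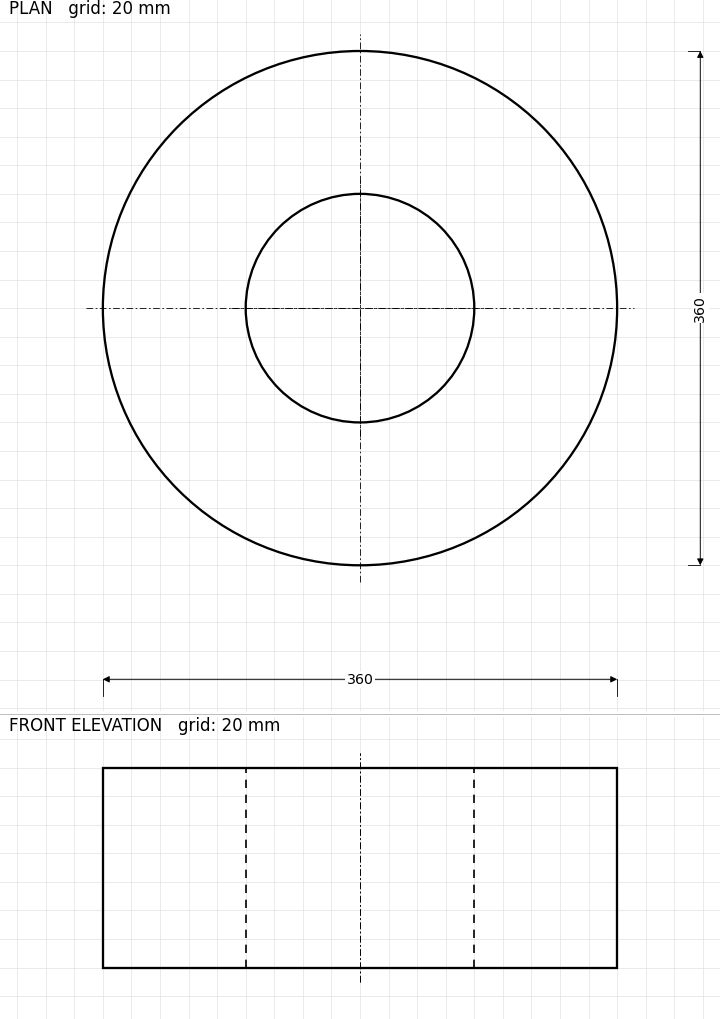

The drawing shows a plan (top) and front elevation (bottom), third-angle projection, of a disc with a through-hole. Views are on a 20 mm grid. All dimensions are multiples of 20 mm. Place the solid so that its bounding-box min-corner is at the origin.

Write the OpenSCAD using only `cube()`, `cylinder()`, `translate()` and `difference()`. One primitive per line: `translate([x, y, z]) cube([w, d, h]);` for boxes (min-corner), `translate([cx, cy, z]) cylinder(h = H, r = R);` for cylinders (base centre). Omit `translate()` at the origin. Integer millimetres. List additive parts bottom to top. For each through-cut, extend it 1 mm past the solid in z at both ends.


difference() {
  translate([180, 180, 0]) cylinder(h = 140, r = 180);
  translate([180, 180, -1]) cylinder(h = 142, r = 80);
}


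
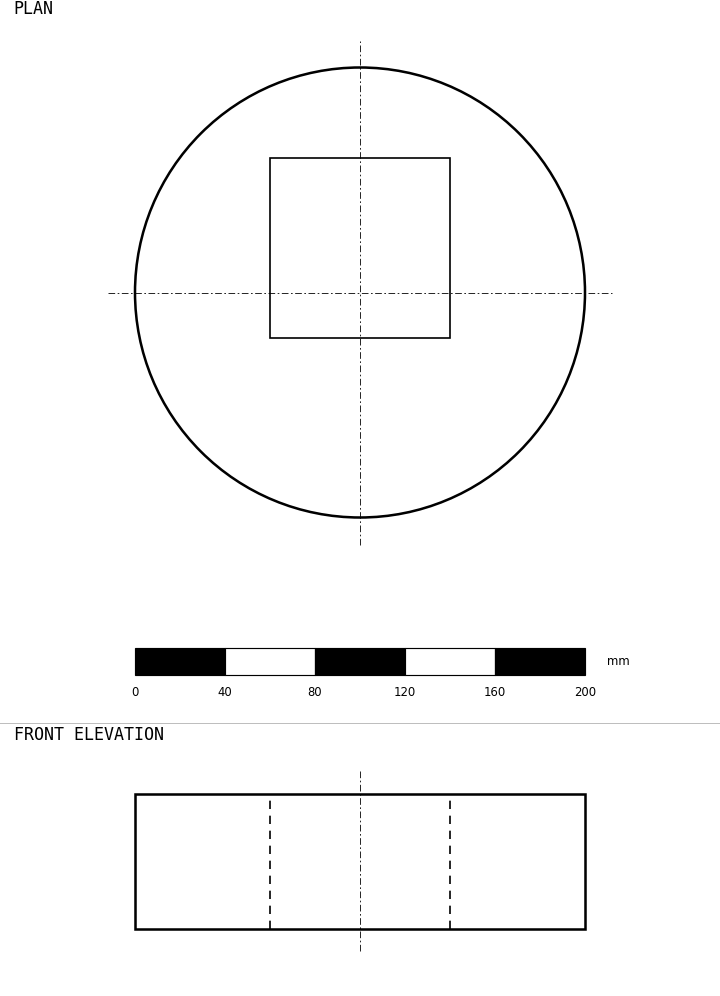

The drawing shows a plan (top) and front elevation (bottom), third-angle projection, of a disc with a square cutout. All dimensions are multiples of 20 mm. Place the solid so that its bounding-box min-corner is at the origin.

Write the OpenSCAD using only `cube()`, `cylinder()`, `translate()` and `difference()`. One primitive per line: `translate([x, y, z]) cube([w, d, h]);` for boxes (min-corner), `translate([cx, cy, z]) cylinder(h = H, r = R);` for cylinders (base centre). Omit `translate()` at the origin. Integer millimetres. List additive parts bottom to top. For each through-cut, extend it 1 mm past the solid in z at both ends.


difference() {
  translate([100, 100, 0]) cylinder(h = 60, r = 100);
  translate([60, 80, -1]) cube([80, 80, 62]);
}


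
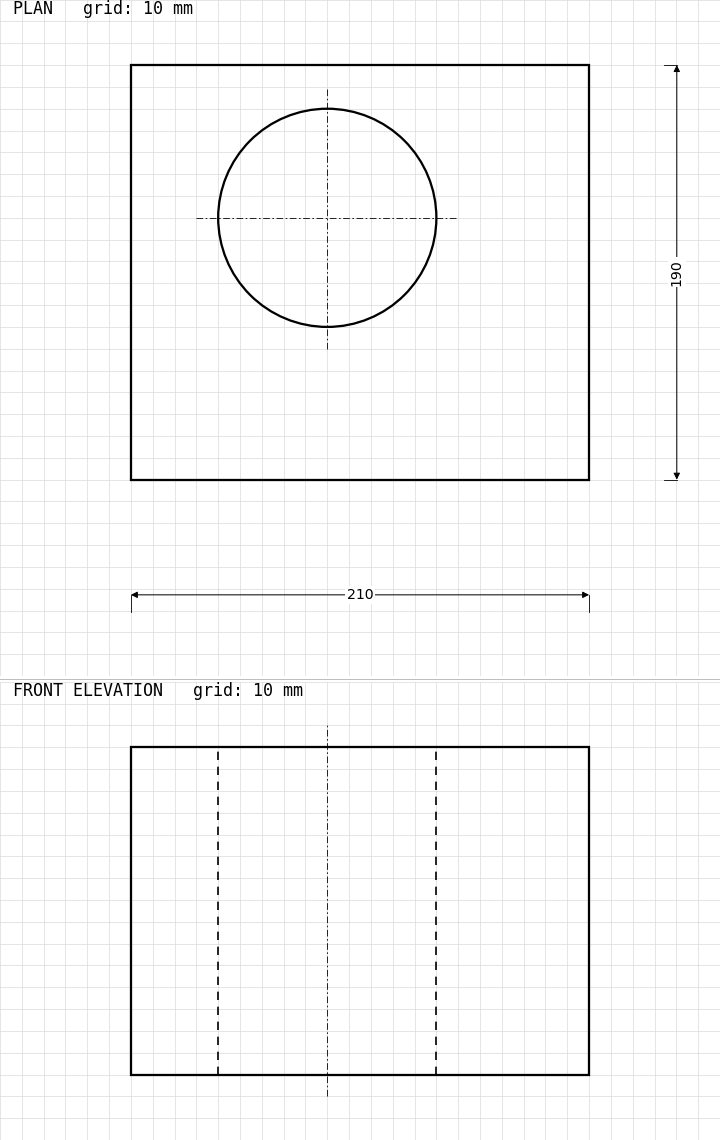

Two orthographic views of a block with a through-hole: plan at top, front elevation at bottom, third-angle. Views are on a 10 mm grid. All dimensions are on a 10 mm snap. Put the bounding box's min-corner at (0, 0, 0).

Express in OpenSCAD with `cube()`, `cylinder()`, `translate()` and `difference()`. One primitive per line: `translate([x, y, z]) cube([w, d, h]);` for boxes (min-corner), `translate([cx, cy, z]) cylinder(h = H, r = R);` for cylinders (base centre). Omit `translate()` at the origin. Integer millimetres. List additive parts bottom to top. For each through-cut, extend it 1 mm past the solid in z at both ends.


difference() {
  cube([210, 190, 150]);
  translate([90, 120, -1]) cylinder(h = 152, r = 50);
}
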